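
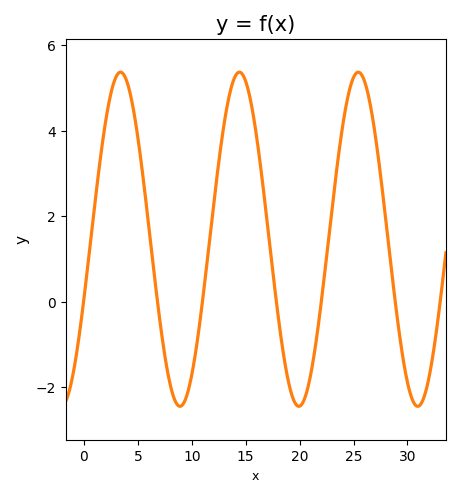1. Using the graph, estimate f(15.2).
4.98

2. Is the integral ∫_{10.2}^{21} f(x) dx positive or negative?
positive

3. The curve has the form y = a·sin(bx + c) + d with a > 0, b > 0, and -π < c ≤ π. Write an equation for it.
y = 3.91sin(0.57x - 0.362) + 1.46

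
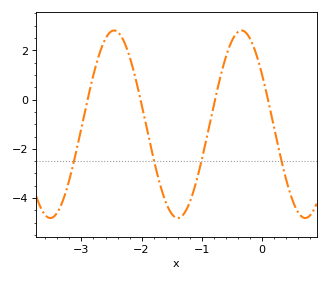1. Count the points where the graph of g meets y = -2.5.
4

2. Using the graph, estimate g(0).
1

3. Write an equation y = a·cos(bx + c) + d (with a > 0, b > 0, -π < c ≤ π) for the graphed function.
y = 3.81cos(3x + 0.99) - 1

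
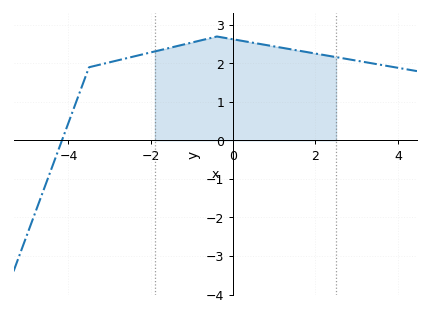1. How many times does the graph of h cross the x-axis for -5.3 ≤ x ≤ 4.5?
1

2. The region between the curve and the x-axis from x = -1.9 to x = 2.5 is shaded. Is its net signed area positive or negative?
positive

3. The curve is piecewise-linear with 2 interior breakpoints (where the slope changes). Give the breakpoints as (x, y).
(-3.5, 1.9); (-0.4, 2.7)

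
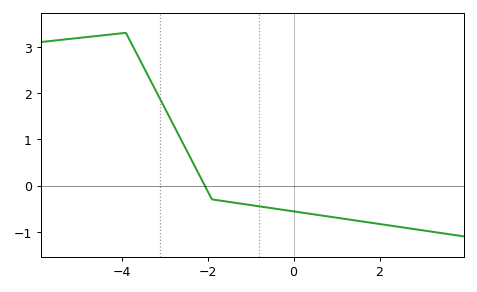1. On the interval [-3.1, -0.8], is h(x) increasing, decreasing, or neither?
decreasing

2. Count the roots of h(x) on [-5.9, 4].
1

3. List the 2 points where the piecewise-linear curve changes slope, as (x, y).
(-3.9, 3.3); (-1.9, -0.3)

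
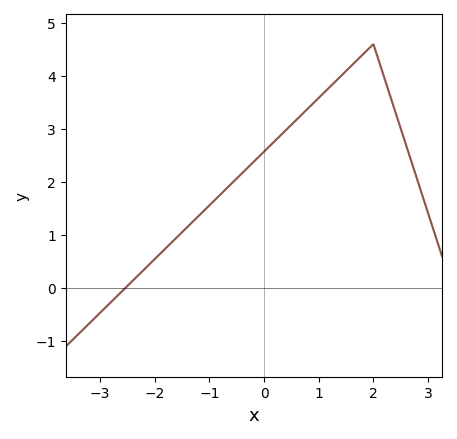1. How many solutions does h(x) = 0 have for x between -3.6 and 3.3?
1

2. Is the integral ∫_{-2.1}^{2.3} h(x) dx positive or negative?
positive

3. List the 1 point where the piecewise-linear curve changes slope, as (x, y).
(2, 4.6)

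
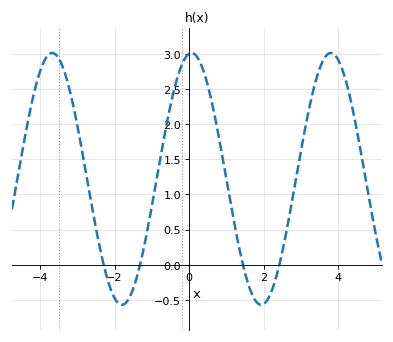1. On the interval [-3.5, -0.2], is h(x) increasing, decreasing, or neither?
neither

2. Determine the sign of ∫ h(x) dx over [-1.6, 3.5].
positive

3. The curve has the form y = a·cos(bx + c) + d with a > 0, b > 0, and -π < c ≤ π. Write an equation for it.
y = 1.79cos(1.7x - 0.11) + 1.22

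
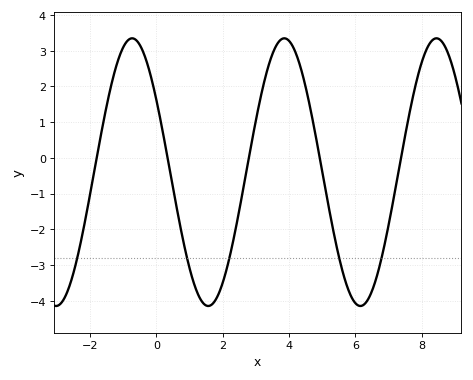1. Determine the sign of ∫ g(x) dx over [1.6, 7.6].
negative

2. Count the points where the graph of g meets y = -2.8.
5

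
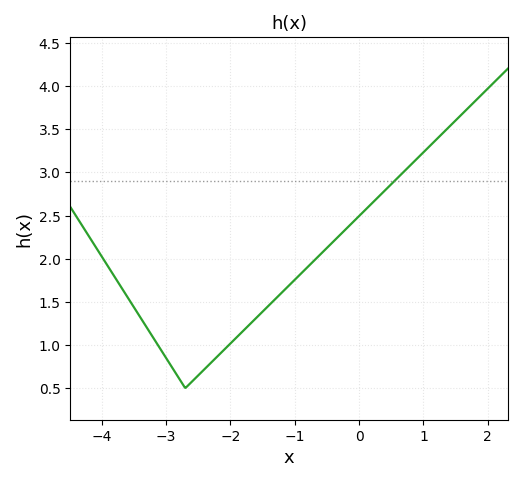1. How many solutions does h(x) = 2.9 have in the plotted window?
1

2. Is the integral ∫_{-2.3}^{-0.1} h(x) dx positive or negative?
positive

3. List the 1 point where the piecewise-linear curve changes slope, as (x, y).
(-2.7, 0.5)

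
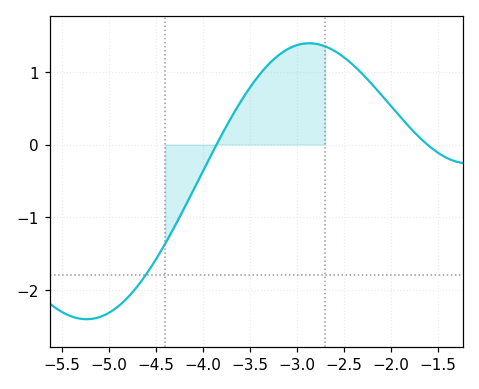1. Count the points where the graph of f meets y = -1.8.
1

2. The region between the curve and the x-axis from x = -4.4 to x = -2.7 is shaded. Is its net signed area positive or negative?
positive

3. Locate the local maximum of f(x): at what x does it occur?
-2.9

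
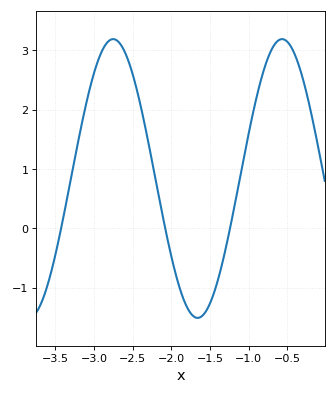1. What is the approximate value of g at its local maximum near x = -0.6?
3.19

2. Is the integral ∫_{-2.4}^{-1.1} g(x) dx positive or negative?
negative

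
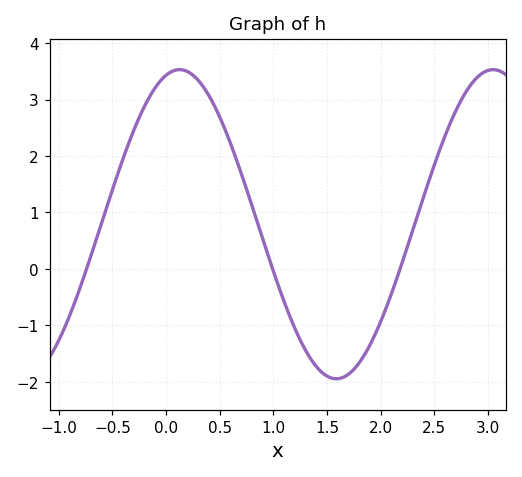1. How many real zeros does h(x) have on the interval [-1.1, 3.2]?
3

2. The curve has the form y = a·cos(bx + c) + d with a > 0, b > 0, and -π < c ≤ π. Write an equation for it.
y = 2.74cos(2.15x - 0.27) + 0.79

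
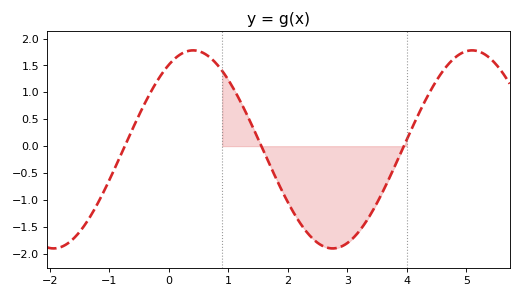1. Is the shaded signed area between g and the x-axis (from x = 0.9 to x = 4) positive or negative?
negative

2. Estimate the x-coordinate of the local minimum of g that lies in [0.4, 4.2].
2.8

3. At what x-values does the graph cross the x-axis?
-0.8, 1.6, 4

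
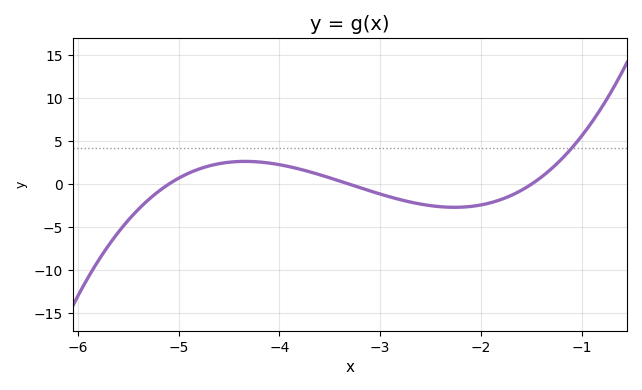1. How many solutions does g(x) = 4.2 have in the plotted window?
1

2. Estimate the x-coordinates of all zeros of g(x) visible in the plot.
-5.1, -3.3, -1.5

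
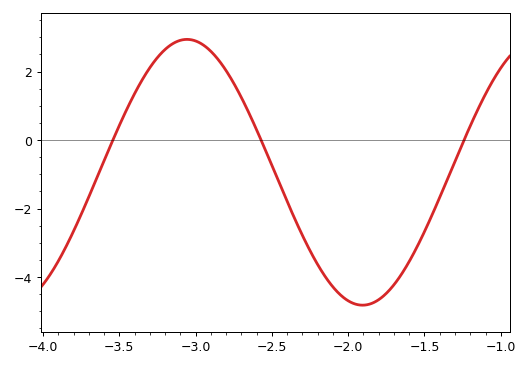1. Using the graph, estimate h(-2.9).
2.59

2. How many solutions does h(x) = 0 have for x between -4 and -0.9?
3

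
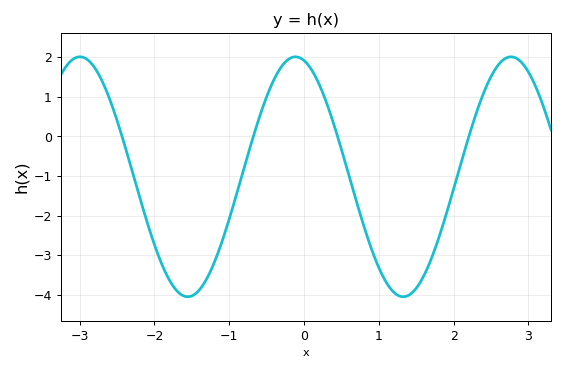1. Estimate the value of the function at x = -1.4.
-3.88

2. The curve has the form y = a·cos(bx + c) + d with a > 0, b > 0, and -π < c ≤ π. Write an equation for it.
y = 3.03cos(2.18x + 0.25) - 1.02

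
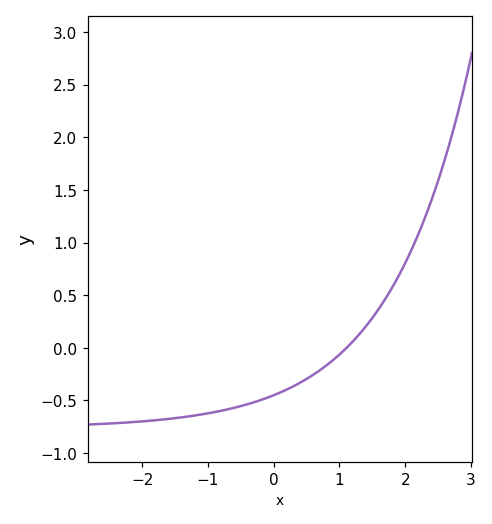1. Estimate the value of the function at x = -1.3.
-0.652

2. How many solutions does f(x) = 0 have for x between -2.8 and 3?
1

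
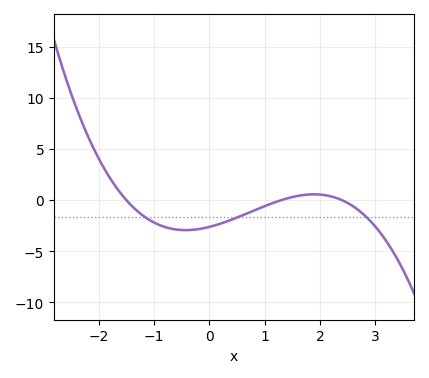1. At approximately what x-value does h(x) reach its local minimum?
-0.427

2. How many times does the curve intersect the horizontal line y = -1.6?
3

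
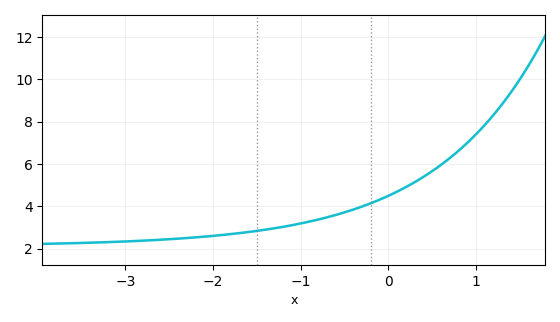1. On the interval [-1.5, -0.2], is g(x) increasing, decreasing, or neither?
increasing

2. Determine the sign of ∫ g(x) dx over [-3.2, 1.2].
positive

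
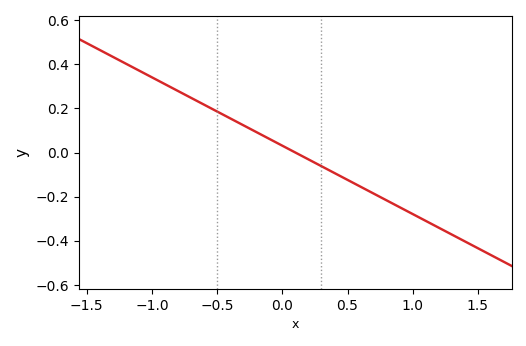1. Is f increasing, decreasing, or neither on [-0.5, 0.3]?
decreasing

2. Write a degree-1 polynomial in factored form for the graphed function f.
y = -0.31(x - 0.1)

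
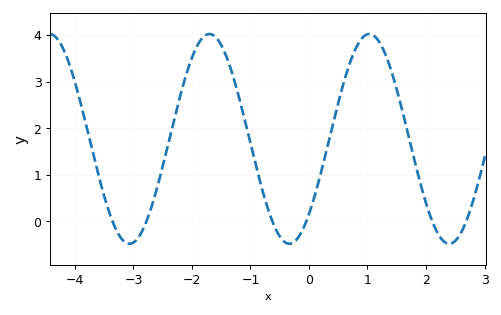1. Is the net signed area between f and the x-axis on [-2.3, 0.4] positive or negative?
positive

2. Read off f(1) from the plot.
4.01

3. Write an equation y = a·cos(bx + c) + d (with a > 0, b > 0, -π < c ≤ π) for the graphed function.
y = 2.25cos(2.3x - 2.37) + 1.77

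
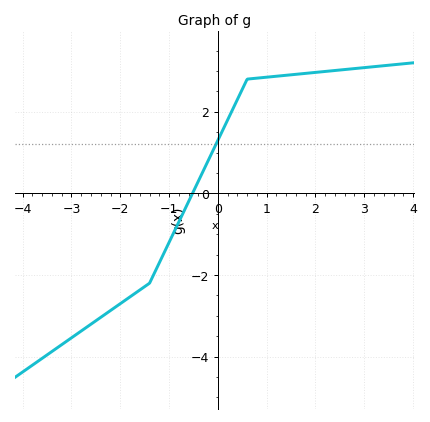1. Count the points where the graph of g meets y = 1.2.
1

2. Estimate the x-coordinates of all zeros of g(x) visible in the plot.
-0.6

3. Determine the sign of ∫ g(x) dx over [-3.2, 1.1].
negative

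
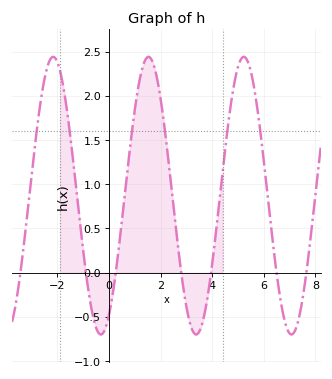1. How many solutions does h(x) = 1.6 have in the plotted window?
6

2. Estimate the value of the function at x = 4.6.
1.65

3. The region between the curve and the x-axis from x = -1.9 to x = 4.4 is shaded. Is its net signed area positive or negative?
positive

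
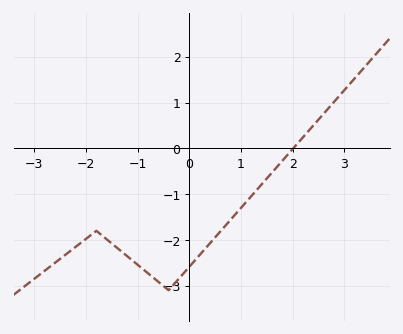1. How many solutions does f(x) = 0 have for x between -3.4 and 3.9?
1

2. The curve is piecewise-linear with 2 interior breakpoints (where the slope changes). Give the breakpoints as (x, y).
(-1.8, -1.8); (-0.4, -3.1)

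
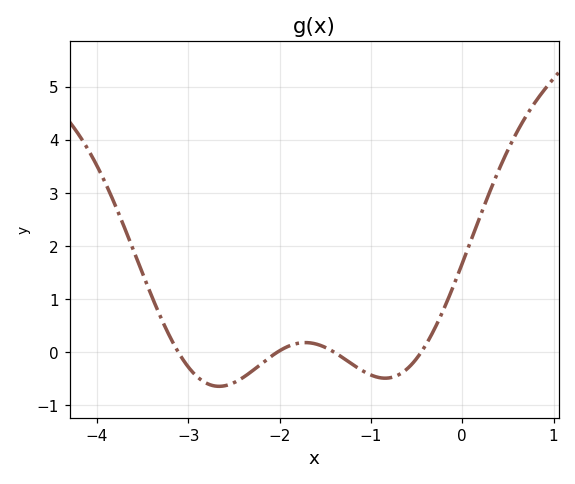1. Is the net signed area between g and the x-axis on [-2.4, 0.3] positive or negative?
positive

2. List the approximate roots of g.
-3.11, -2.03, -1.4, -0.451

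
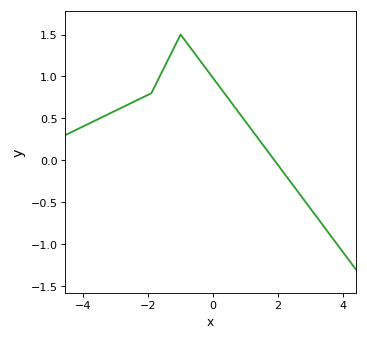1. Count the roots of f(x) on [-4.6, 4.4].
1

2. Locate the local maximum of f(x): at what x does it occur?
-1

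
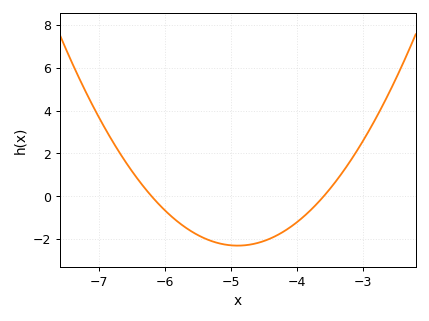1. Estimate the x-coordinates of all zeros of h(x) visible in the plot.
-6.2, -3.6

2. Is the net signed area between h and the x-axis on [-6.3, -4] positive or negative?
negative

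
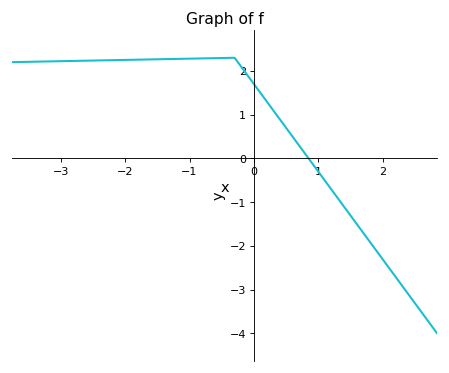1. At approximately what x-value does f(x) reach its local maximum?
-0.3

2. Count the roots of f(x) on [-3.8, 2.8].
1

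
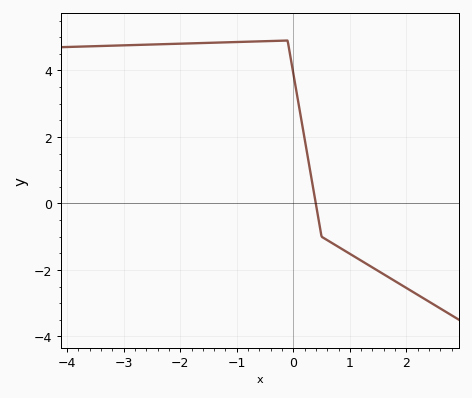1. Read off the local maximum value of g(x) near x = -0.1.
4.8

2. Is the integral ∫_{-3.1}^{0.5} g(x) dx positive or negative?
positive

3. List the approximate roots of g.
0.4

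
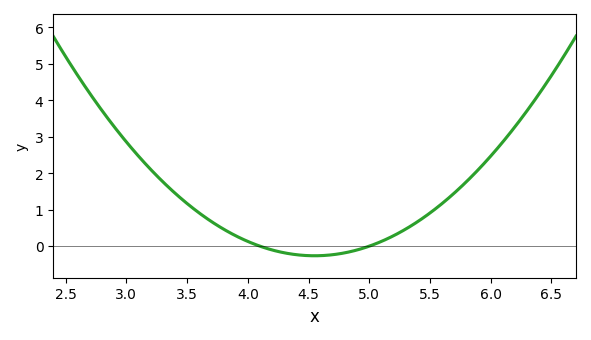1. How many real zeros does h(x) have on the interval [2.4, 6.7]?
2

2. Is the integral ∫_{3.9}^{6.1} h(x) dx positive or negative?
positive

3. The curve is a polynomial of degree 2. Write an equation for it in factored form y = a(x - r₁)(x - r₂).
y = 1.3(x - 4.1)(x - 5)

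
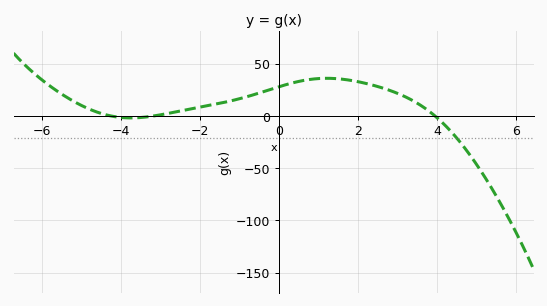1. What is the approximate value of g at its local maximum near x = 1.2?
35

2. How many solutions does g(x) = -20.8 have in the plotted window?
1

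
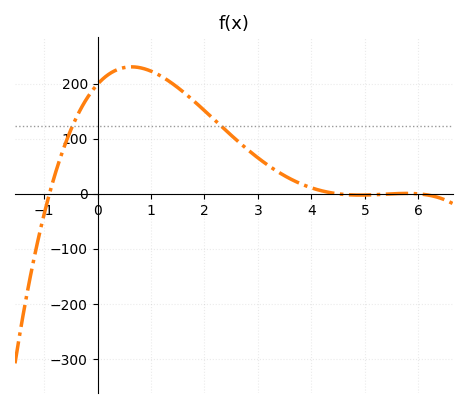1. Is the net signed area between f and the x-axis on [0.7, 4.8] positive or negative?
positive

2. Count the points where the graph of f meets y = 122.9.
2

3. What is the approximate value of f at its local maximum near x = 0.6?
230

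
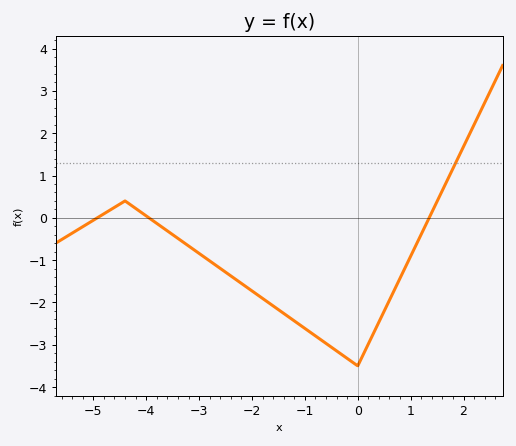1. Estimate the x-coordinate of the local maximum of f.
-4.4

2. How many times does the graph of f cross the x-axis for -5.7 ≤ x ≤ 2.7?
3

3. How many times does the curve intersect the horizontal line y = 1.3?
1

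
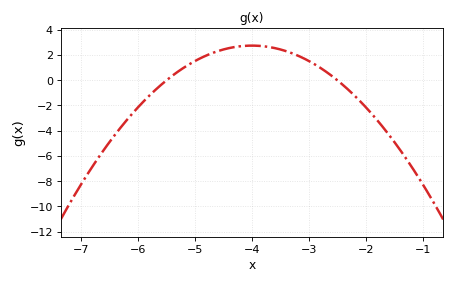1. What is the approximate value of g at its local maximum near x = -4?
2.75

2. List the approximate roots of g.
-5.5, -2.5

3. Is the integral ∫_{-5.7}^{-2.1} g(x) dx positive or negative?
positive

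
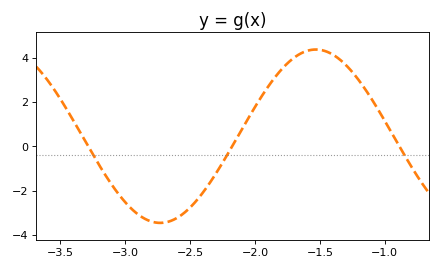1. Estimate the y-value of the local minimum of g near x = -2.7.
-3.4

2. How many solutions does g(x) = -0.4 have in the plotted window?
3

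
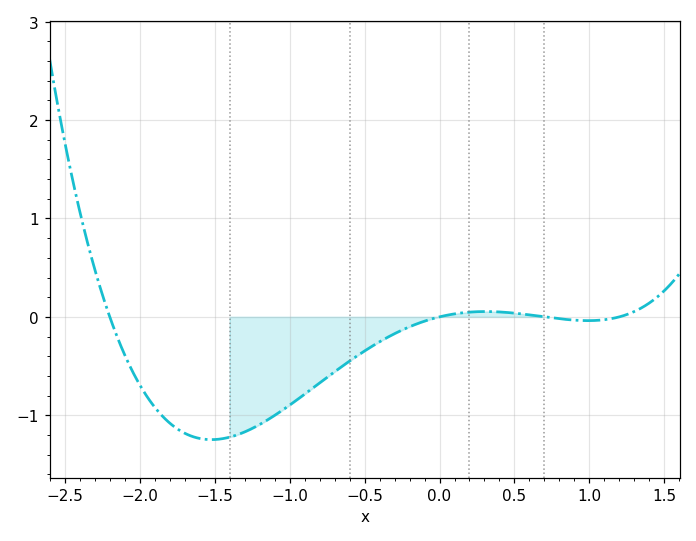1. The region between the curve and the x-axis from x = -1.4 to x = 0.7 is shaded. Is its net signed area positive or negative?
negative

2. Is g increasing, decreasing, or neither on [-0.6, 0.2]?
increasing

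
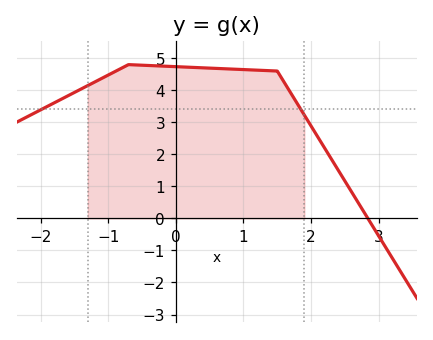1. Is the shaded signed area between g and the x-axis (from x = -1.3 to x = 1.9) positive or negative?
positive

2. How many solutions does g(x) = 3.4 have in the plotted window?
2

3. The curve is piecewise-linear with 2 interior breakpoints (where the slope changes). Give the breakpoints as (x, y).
(-0.7, 4.8); (1.5, 4.6)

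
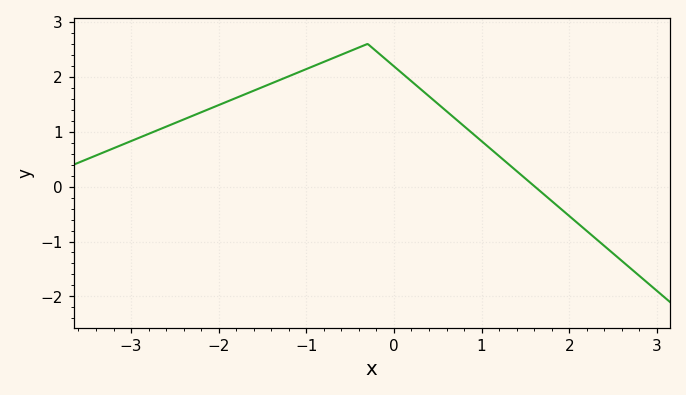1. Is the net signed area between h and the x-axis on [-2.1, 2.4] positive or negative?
positive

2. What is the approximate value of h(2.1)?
-0.671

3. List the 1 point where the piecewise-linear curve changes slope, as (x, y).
(-0.3, 2.6)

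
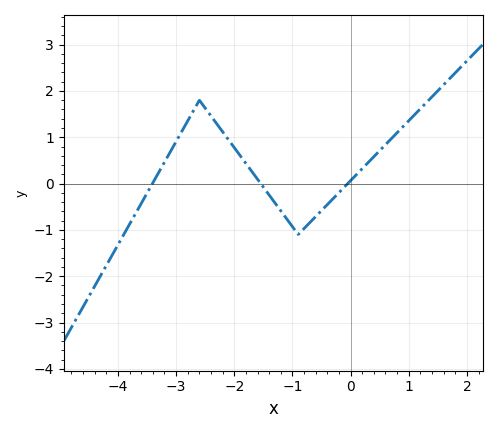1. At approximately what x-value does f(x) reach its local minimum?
-0.9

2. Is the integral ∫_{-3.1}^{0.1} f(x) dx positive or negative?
positive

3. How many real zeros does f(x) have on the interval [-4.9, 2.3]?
3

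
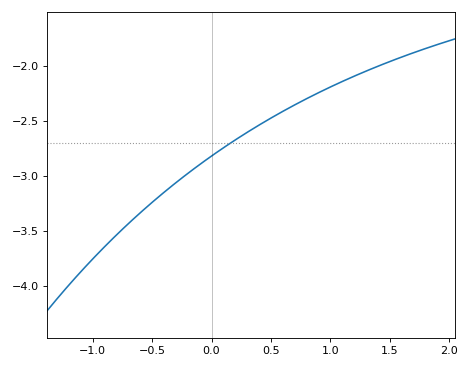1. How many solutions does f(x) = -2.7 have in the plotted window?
1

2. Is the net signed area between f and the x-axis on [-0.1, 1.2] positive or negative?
negative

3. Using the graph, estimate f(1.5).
-1.96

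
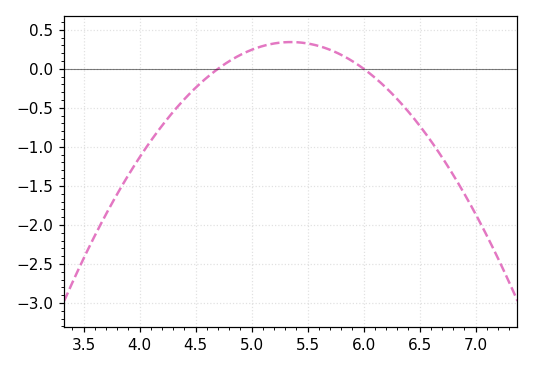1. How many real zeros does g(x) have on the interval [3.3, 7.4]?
2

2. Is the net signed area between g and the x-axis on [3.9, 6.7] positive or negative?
negative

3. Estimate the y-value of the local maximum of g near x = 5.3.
0.35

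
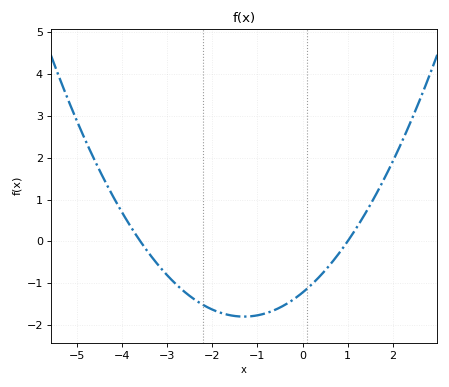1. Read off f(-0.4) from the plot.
-1.5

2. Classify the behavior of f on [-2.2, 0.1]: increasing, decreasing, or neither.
neither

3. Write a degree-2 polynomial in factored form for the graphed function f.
y = 0.34(x + 3.6)(x - 1)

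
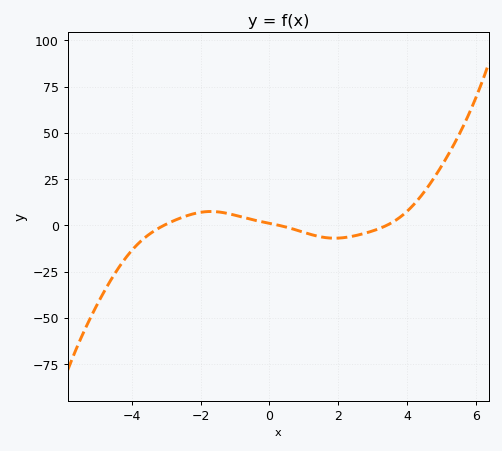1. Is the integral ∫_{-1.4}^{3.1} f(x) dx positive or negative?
negative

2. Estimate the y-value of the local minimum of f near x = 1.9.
-6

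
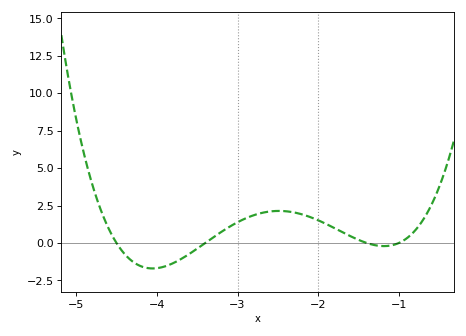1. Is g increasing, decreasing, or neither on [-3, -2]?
neither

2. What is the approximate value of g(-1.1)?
-0.169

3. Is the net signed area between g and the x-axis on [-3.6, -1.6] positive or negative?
positive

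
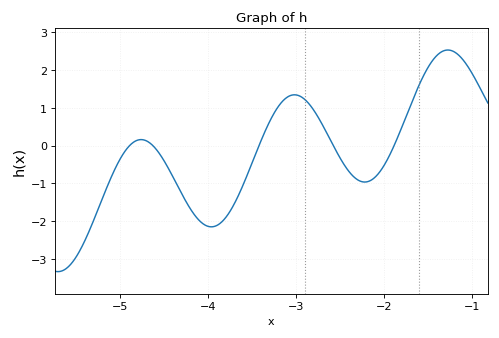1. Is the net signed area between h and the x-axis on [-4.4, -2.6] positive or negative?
negative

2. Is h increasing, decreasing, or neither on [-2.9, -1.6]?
neither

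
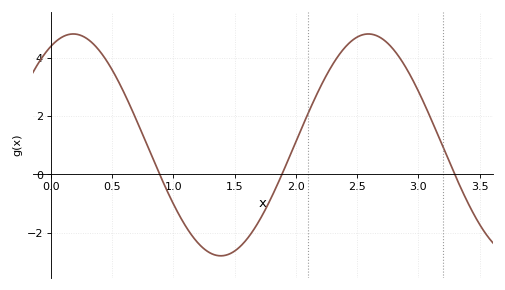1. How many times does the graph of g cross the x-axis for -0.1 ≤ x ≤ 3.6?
3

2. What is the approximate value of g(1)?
-1.01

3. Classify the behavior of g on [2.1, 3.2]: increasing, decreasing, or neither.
neither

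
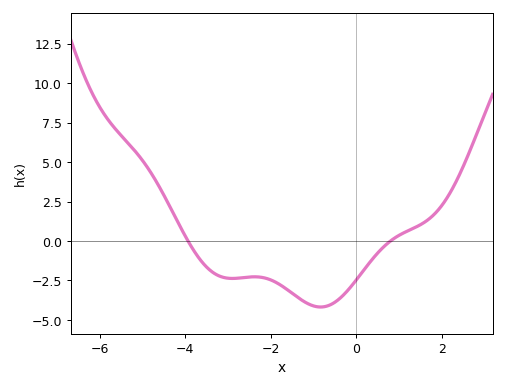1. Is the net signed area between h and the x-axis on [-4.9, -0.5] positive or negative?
negative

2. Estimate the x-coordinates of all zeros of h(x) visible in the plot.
-3.93, 0.8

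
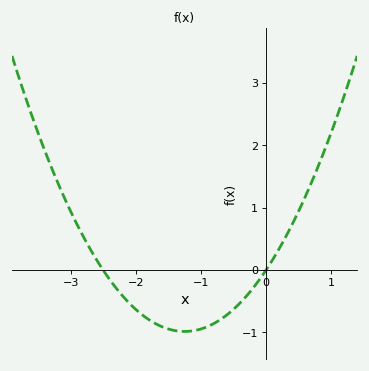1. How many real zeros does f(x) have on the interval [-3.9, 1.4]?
2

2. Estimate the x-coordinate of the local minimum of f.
-1.2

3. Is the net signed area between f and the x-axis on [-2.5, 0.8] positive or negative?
negative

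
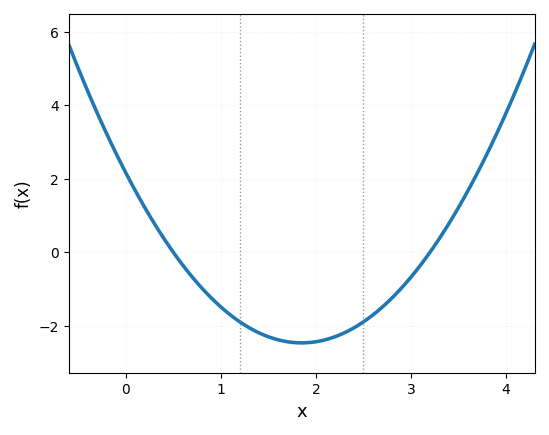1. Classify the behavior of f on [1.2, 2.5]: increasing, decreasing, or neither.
neither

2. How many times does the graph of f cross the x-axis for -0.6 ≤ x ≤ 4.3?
2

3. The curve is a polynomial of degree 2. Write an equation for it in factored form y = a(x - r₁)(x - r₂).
y = 1.35(x - 0.5)(x - 3.2)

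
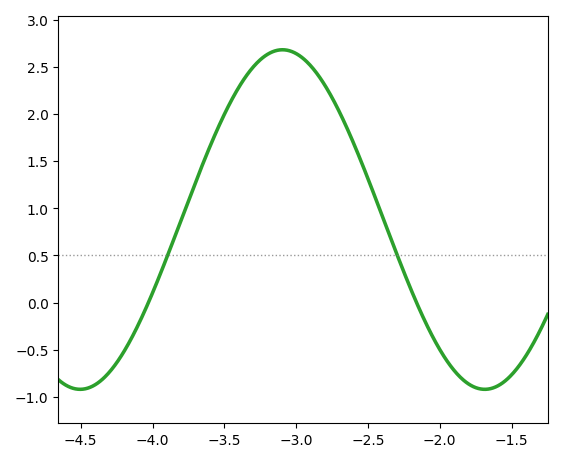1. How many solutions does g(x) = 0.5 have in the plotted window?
2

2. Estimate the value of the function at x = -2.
-0.5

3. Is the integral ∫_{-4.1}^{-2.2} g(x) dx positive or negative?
positive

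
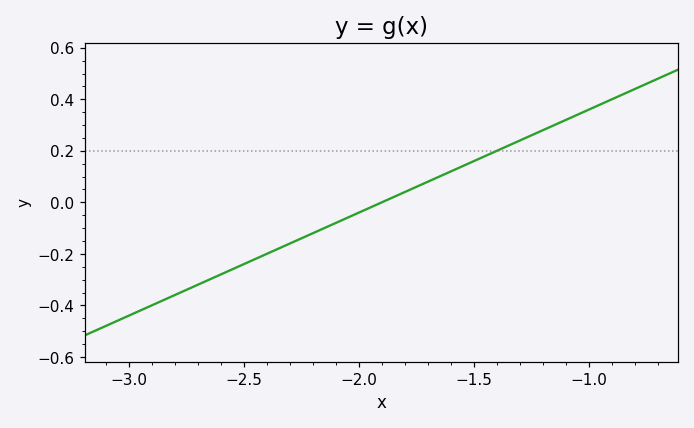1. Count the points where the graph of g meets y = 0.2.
1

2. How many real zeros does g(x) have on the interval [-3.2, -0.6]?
1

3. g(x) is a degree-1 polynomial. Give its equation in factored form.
y = 0.4(x + 1.9)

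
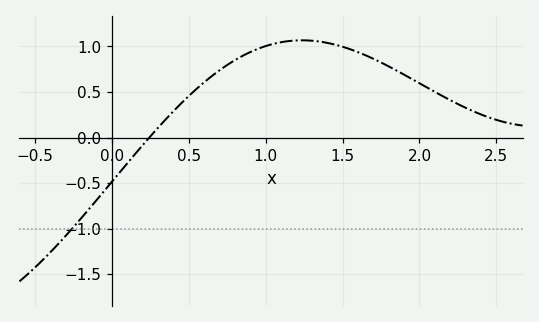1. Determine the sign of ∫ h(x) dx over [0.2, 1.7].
positive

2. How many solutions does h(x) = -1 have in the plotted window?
1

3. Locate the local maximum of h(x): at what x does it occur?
1.24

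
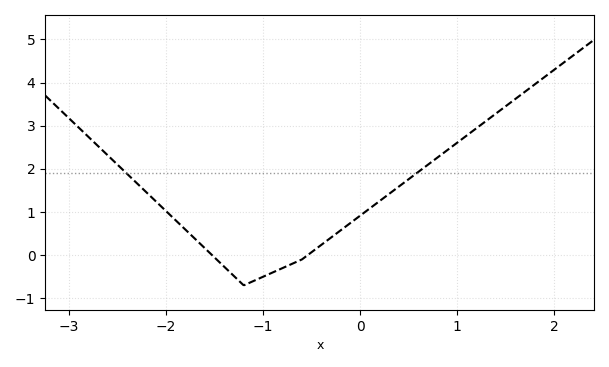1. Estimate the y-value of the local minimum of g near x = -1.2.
-0.7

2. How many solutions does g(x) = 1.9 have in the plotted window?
2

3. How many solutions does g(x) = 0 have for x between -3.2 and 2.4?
2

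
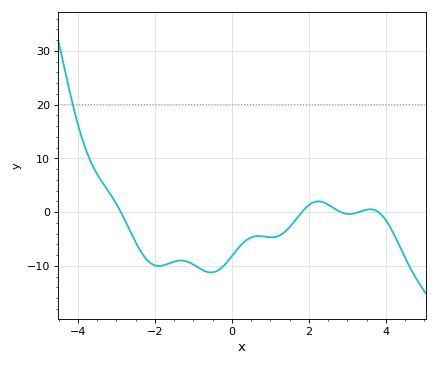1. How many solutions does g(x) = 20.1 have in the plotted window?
1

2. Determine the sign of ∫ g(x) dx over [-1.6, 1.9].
negative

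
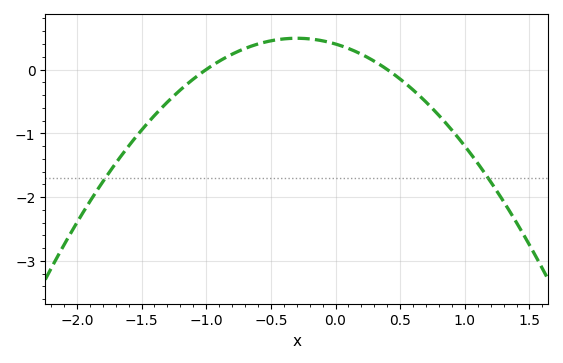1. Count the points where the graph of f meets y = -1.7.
2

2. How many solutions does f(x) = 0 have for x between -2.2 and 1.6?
2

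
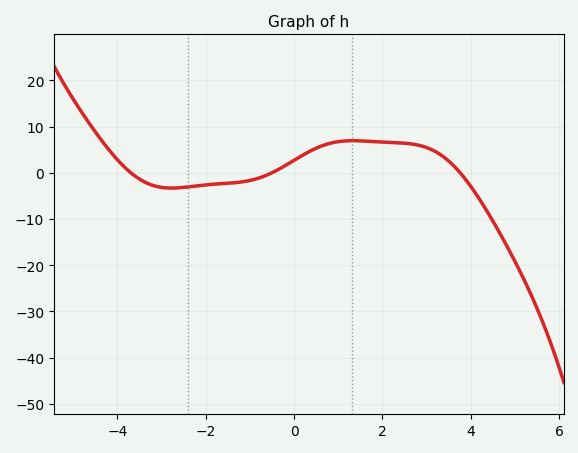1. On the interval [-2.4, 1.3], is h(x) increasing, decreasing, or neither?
increasing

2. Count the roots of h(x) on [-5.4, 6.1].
3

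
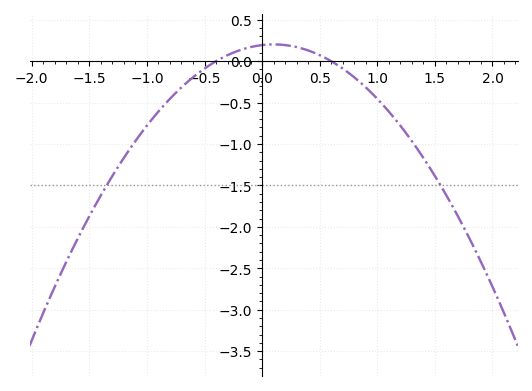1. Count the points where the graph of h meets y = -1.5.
2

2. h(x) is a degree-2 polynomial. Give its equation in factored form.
y = -0.81(x + 0.4)(x - 0.6)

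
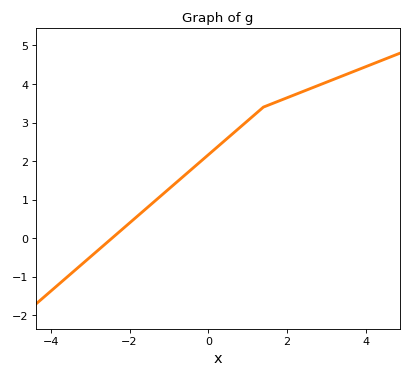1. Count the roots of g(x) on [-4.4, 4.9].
1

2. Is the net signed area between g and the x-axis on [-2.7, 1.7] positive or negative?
positive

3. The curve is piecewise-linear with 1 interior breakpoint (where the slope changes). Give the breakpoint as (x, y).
(1.4, 3.4)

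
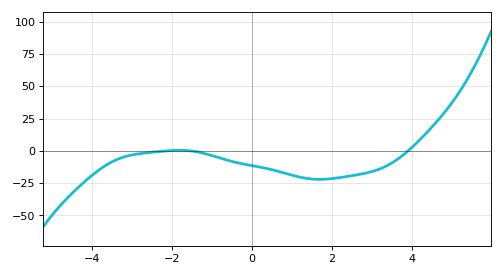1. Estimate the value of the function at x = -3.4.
-7.12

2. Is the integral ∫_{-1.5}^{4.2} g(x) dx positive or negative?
negative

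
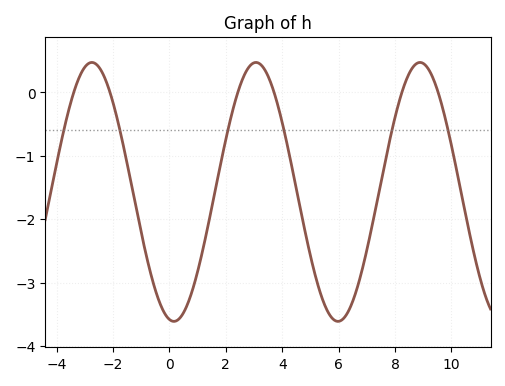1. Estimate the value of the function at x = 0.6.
-3.4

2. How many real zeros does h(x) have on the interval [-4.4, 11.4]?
6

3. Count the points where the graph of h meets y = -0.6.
6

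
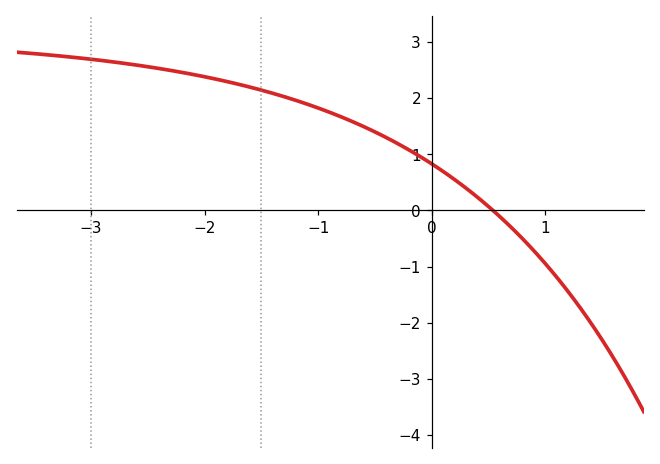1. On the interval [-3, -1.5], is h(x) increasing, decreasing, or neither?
decreasing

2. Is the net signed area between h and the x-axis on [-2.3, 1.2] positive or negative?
positive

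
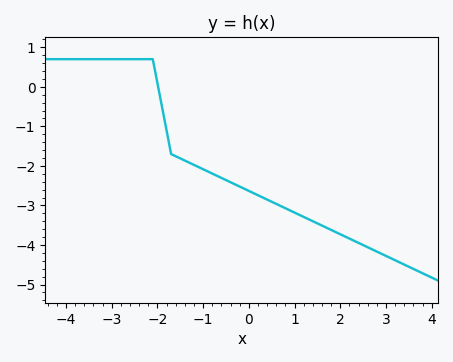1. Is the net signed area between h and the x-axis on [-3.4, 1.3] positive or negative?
negative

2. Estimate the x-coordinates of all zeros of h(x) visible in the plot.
-2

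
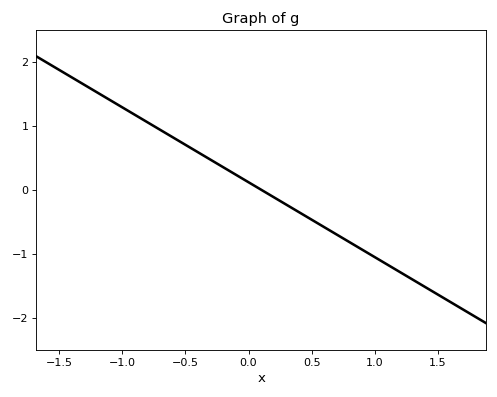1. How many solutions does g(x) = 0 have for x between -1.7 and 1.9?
1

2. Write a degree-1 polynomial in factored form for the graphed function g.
y = -1.17(x - 0.1)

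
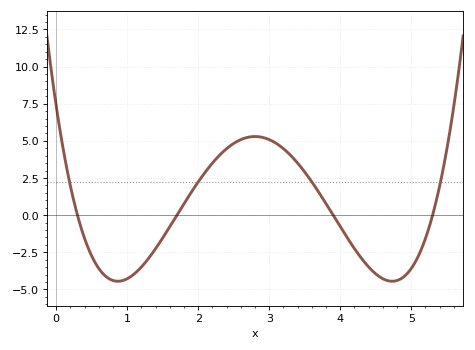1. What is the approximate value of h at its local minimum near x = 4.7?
-4.45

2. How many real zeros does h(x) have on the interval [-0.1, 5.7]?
4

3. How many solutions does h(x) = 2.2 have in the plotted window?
4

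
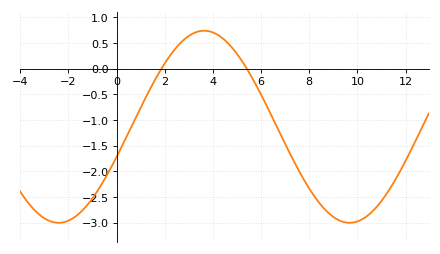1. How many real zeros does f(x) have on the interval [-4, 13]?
2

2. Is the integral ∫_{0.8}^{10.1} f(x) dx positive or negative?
negative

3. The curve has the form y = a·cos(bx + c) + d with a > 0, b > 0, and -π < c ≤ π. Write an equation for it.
y = 1.87cos(0.52x - 1.9) - 1.13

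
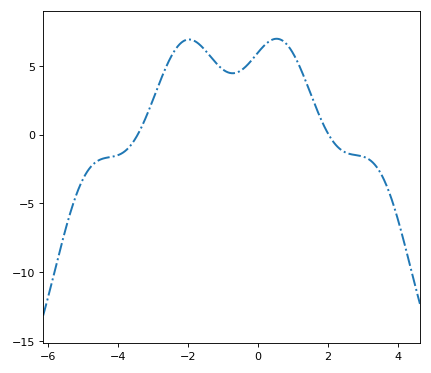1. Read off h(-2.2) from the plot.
6.5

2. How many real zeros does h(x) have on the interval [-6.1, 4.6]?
2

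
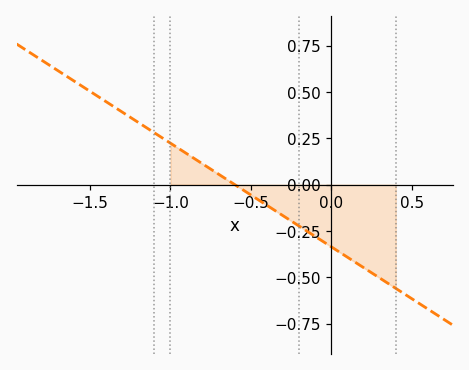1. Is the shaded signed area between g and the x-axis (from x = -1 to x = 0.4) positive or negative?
negative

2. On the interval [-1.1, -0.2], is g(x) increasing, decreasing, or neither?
decreasing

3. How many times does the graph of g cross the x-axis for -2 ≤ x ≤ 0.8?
1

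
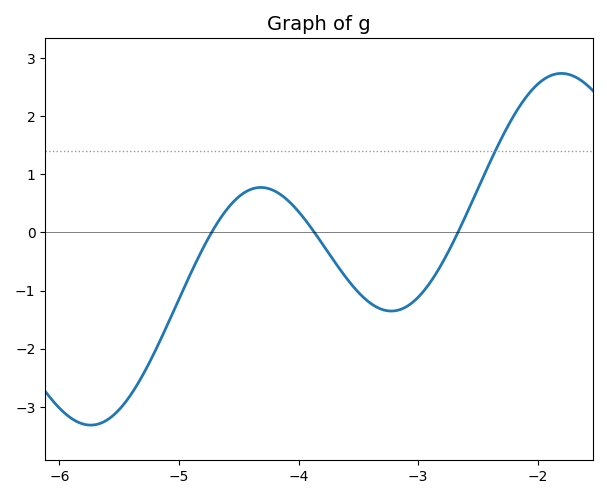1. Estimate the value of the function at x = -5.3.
-2.44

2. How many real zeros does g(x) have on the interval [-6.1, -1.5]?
3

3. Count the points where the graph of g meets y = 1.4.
1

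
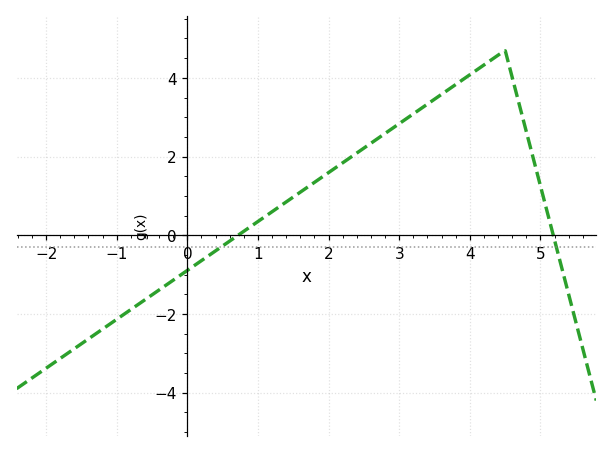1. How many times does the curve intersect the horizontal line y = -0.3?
2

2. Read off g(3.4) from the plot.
3.33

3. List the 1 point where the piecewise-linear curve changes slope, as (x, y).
(4.5, 4.7)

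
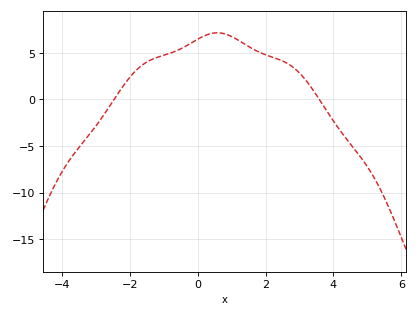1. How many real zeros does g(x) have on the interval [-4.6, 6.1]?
2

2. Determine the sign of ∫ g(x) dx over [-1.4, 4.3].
positive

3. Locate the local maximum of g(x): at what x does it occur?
0.6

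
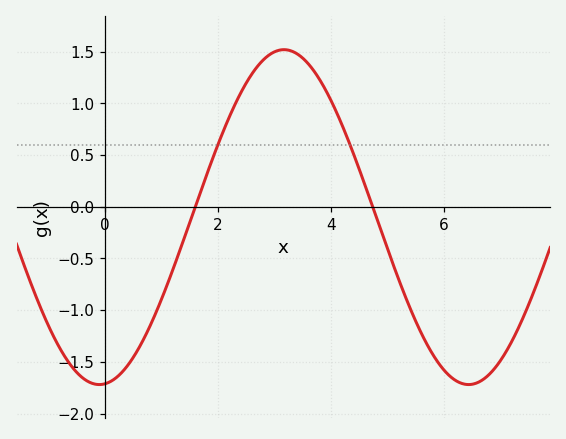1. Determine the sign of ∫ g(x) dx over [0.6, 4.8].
positive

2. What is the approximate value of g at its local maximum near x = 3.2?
1.52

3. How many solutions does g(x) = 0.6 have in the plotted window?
2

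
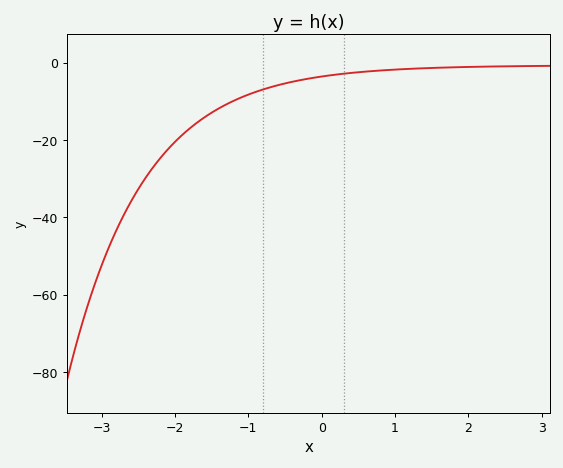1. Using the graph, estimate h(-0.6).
-5.82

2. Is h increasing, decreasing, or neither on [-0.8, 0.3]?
increasing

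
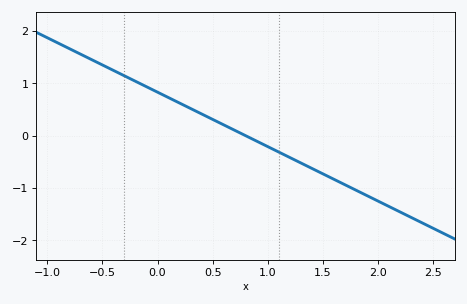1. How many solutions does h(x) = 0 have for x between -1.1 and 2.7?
1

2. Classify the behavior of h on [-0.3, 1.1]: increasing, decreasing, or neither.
decreasing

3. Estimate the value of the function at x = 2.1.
-1.4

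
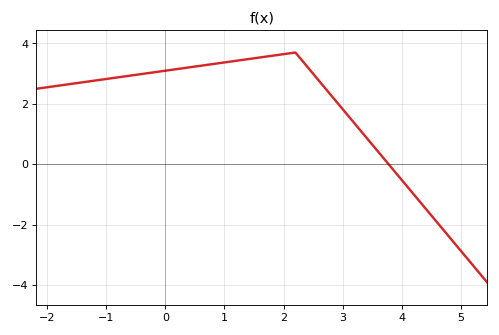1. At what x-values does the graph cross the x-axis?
3.8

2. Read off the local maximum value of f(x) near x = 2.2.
3.6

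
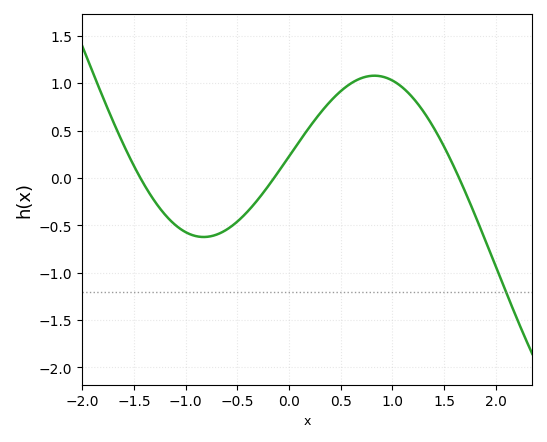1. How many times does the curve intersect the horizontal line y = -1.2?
1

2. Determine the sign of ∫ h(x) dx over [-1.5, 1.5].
positive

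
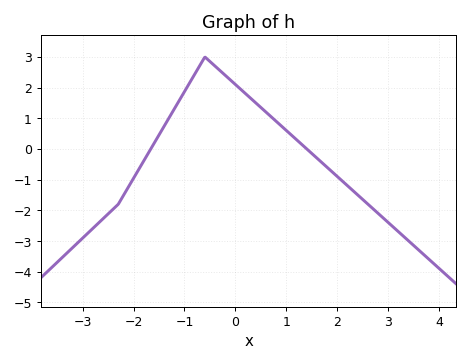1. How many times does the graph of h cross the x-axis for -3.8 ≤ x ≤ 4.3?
2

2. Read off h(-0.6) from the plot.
3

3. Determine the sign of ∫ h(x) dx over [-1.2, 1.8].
positive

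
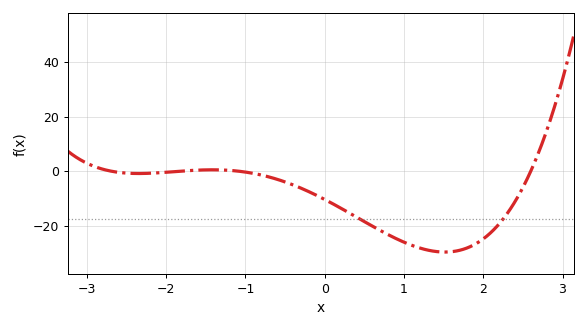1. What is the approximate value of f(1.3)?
-29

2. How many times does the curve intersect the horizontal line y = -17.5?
2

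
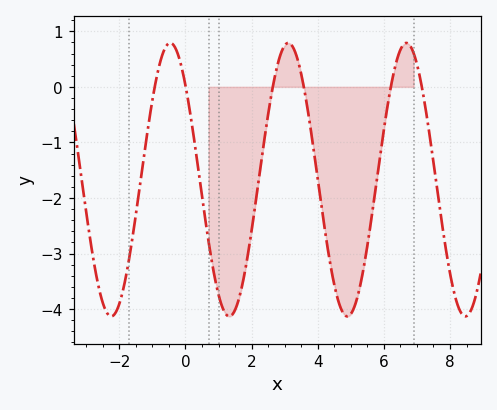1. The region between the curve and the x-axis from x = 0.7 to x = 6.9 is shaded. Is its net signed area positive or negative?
negative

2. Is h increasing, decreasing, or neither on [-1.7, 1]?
neither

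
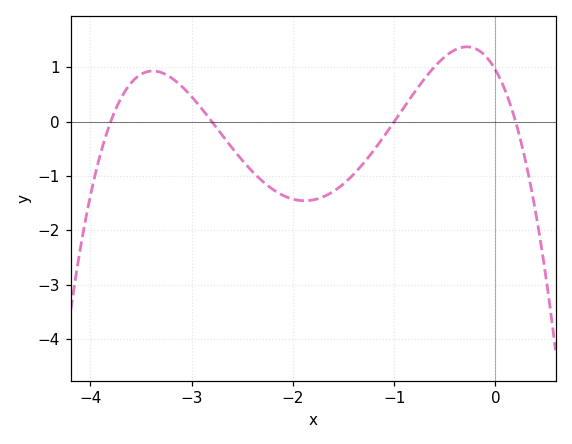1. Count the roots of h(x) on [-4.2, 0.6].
4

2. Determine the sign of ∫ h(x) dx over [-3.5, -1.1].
negative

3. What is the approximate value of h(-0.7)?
0.791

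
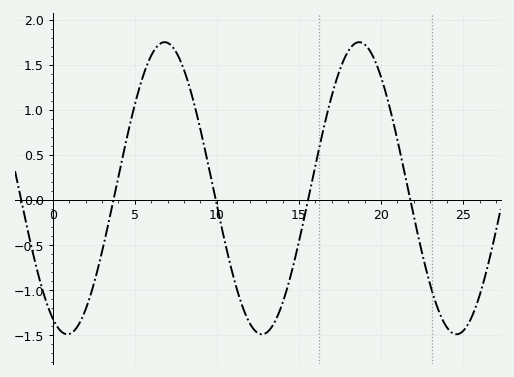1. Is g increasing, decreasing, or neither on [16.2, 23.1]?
neither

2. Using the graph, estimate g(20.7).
0.899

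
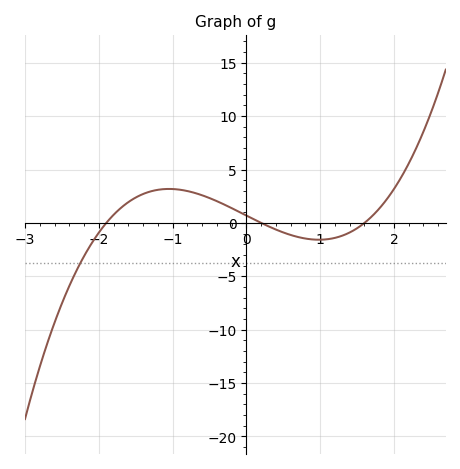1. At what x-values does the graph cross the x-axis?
-1.9, 0.2, 1.6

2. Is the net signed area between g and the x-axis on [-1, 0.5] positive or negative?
positive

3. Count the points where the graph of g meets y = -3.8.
1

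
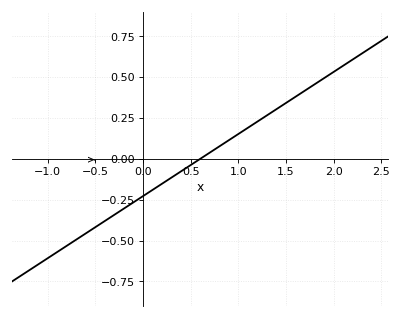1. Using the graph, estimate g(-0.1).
-0.266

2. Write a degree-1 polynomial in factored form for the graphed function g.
y = 0.38(x - 0.6)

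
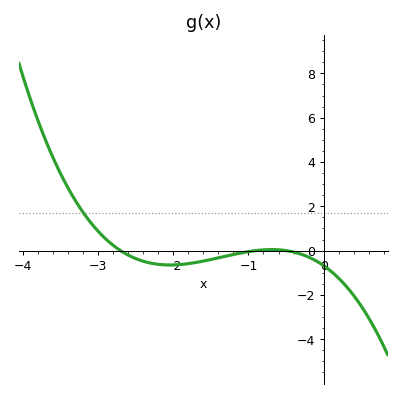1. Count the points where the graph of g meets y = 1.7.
1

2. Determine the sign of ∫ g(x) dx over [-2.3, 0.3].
negative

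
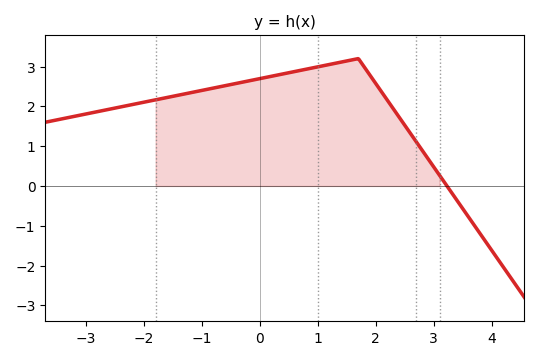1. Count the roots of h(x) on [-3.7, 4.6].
1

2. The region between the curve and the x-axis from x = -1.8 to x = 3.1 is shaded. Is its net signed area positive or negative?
positive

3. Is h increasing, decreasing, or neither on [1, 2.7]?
neither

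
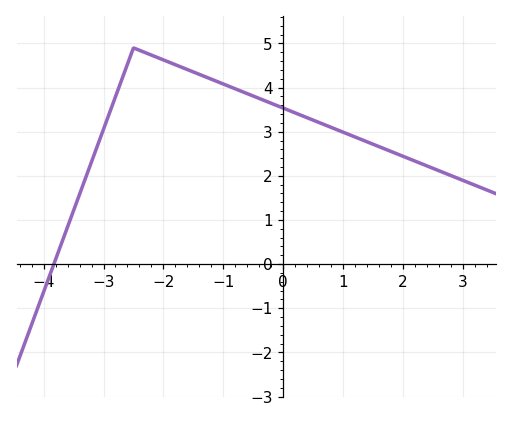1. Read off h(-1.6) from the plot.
4.41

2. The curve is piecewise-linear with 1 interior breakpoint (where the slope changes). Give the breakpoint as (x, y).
(-2.5, 4.9)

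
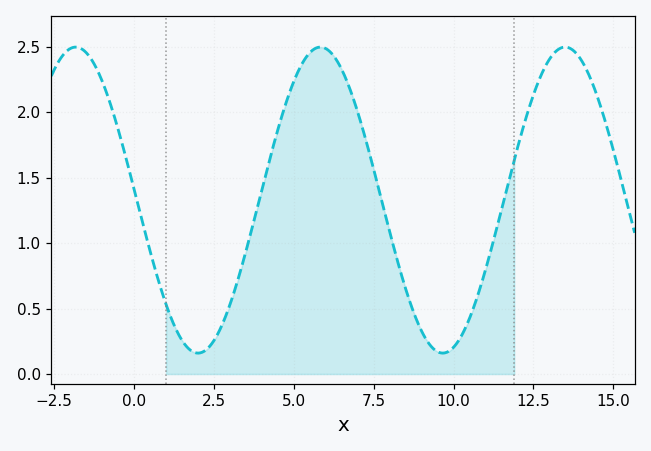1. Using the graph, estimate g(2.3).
0.195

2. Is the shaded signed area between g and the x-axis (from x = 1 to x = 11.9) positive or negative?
positive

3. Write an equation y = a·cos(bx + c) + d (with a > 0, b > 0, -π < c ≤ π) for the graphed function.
y = 1.17cos(0.82x + 1.5) + 1.33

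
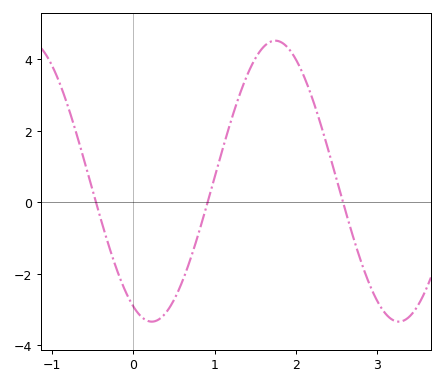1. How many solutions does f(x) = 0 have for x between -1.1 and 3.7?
3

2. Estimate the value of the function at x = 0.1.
-3.2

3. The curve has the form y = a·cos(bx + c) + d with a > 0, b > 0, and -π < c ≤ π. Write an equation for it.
y = 3.93cos(2.07x + 2.67) + 0.59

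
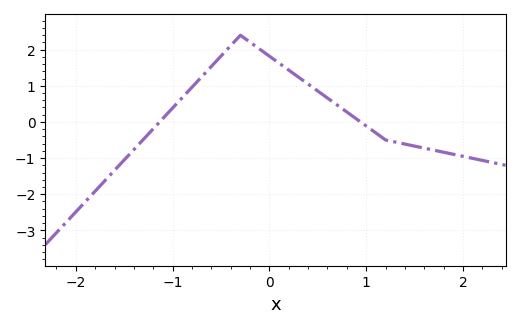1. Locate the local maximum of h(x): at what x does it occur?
-0.3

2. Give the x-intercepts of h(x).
-1.1, 0.9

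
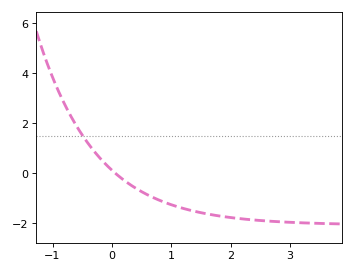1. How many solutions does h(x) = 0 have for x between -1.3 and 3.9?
1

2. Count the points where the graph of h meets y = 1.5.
1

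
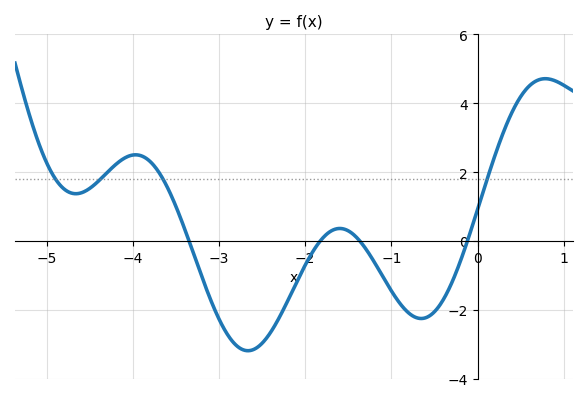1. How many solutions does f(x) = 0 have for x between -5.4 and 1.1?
4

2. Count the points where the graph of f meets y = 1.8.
4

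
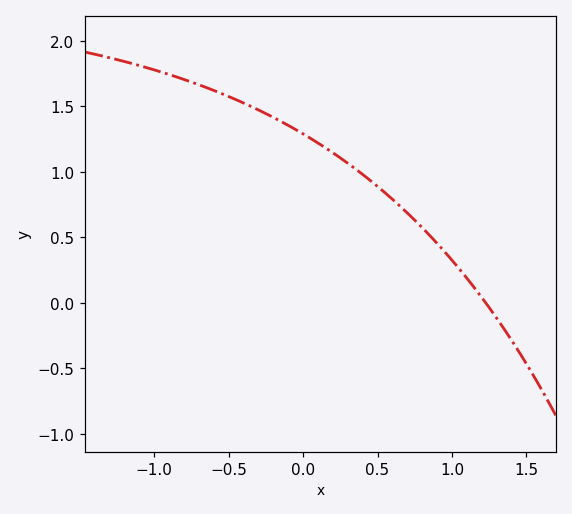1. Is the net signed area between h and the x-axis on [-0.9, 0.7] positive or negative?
positive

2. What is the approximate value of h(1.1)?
0.2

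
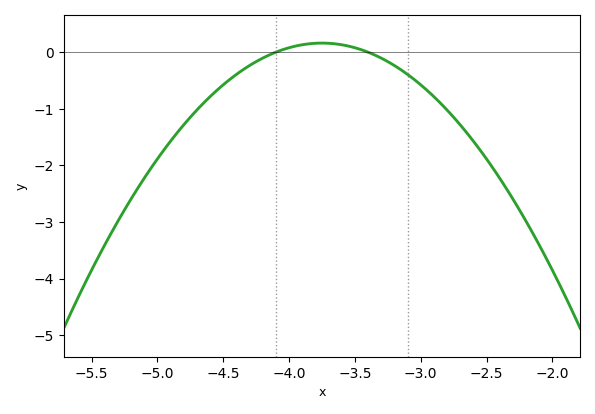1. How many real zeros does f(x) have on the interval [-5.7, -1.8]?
2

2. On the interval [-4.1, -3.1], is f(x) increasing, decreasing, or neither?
neither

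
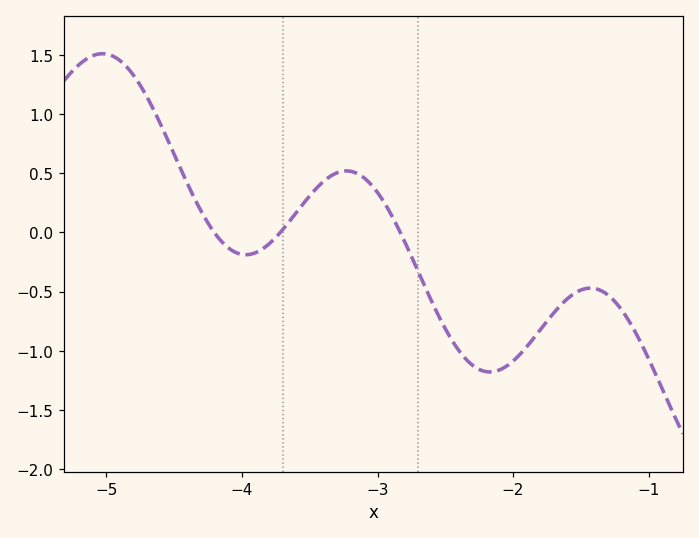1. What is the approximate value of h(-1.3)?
-0.529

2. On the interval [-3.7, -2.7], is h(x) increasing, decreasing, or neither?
neither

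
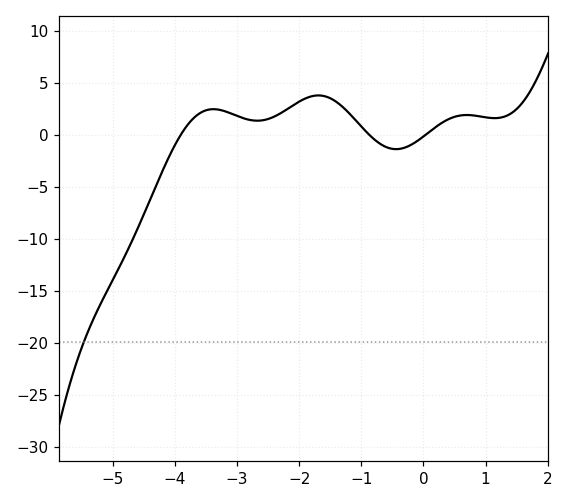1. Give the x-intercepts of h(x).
-3.9, -0.873, 0.038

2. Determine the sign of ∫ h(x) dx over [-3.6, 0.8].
positive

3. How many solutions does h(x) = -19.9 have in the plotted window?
1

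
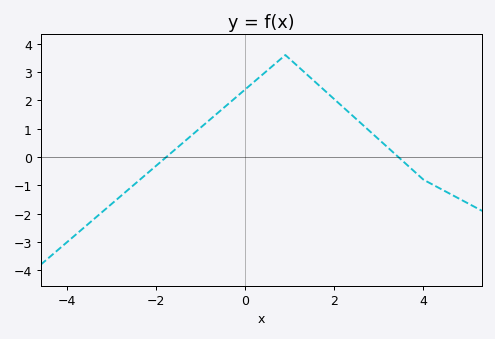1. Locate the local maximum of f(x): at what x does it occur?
0.8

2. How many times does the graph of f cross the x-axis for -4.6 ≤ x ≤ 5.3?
2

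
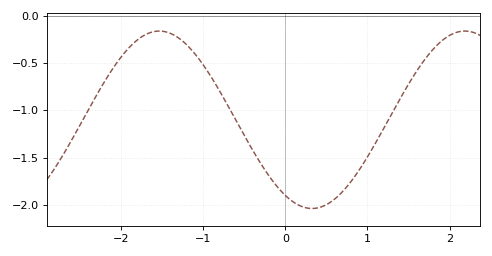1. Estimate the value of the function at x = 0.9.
-1.65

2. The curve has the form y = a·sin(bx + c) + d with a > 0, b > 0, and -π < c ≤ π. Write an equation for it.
y = 0.94sin(1.7x - 2.1) - 1.1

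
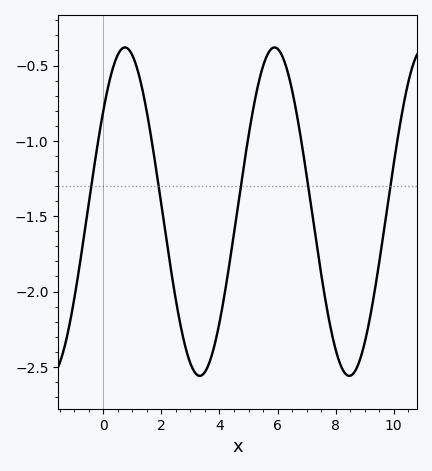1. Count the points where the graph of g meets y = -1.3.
5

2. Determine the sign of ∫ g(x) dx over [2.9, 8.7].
negative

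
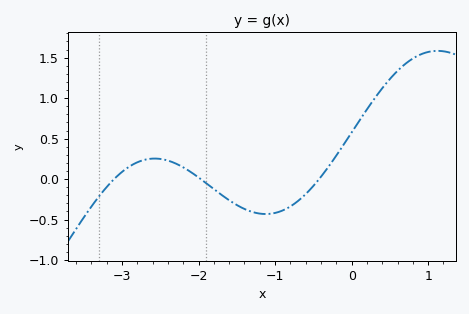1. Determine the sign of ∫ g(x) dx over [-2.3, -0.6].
negative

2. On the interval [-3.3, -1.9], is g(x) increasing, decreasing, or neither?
neither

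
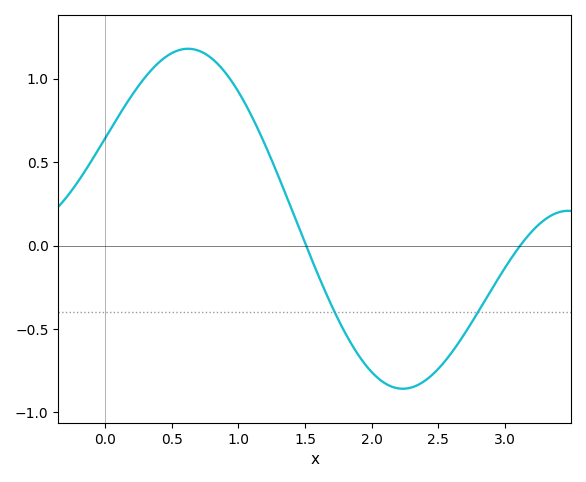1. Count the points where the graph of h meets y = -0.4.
2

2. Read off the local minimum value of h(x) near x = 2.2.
-0.858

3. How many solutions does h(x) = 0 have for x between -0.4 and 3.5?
2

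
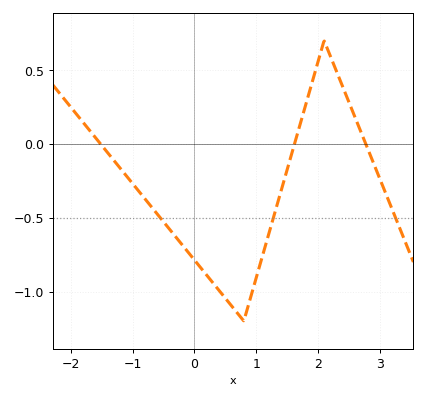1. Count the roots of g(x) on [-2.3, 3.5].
3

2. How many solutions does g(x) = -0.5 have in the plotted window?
3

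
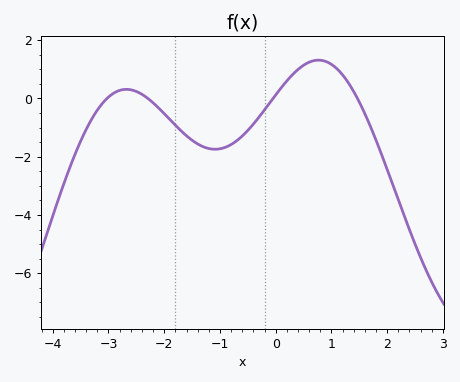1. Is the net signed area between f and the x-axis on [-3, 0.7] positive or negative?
negative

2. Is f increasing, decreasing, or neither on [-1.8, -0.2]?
neither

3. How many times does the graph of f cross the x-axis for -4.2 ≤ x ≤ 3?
4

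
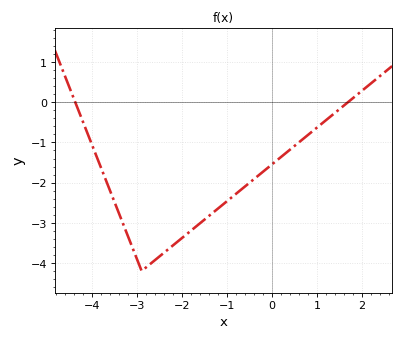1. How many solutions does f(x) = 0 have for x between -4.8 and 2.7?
2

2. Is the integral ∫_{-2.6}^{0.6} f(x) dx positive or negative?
negative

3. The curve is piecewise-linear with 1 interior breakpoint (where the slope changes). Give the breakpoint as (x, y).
(-2.9, -4.2)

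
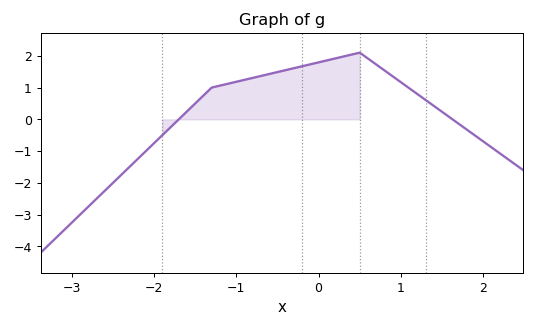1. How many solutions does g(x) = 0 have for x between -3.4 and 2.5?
2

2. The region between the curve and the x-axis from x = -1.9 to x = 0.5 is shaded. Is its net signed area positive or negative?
positive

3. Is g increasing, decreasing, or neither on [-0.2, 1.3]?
neither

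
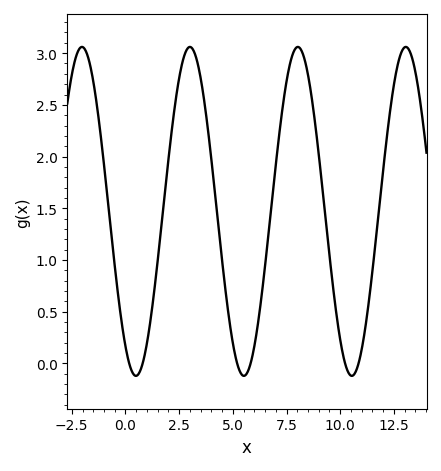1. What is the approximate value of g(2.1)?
2.15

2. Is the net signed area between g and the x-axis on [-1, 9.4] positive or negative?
positive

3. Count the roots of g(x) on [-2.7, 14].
6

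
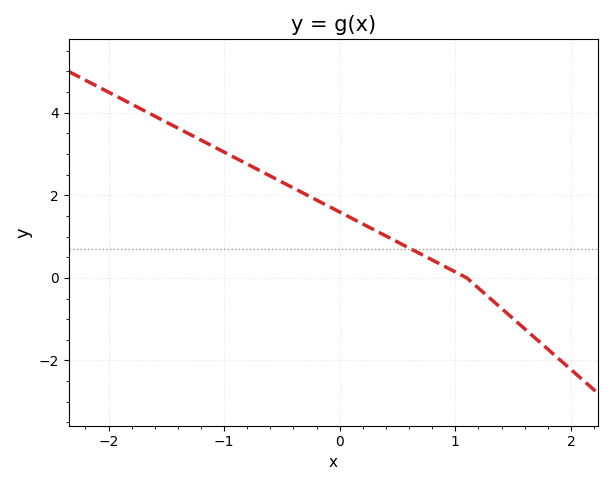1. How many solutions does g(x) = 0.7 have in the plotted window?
1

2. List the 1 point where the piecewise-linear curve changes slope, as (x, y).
(1.1, 0)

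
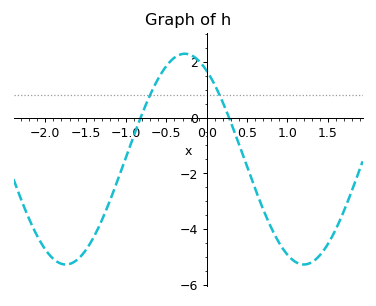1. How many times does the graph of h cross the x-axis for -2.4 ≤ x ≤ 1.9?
2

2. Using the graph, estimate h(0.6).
-2.56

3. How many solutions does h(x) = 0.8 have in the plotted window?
2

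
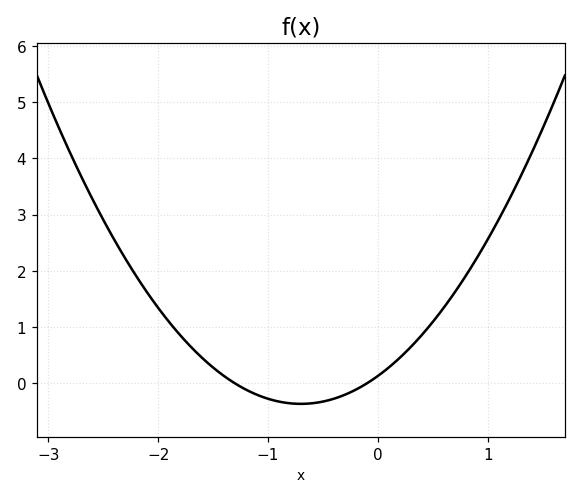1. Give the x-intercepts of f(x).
-1.3, -0.1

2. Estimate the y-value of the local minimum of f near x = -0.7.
-0.364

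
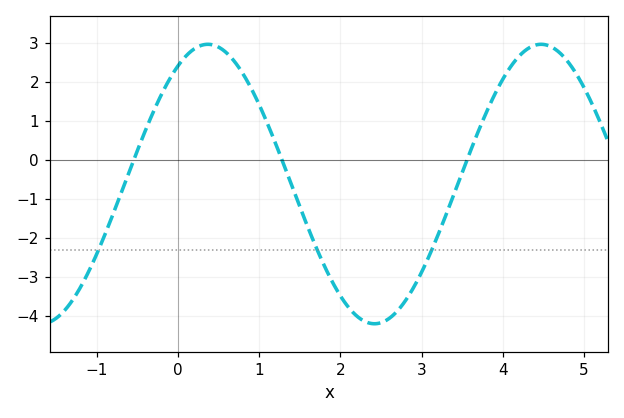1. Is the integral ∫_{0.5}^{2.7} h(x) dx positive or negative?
negative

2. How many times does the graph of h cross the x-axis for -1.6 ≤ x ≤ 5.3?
3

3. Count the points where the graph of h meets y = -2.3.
3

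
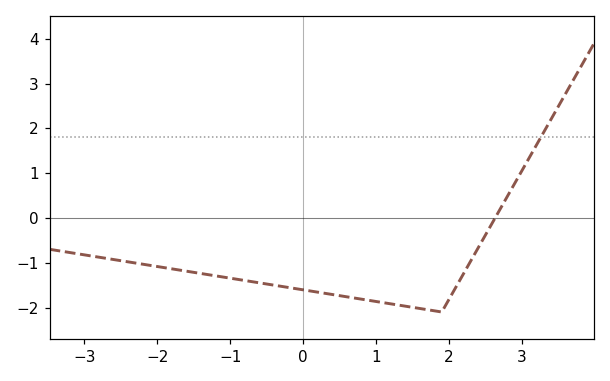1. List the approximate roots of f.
2.6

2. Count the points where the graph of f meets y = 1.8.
1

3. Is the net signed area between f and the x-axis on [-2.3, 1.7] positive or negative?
negative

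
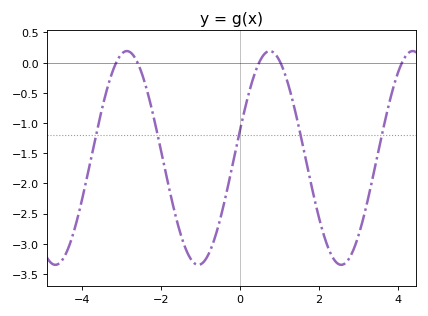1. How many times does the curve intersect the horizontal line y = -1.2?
5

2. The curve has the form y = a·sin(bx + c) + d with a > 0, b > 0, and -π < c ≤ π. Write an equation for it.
y = 1.77sin(1.74x + 0.262) - 1.58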